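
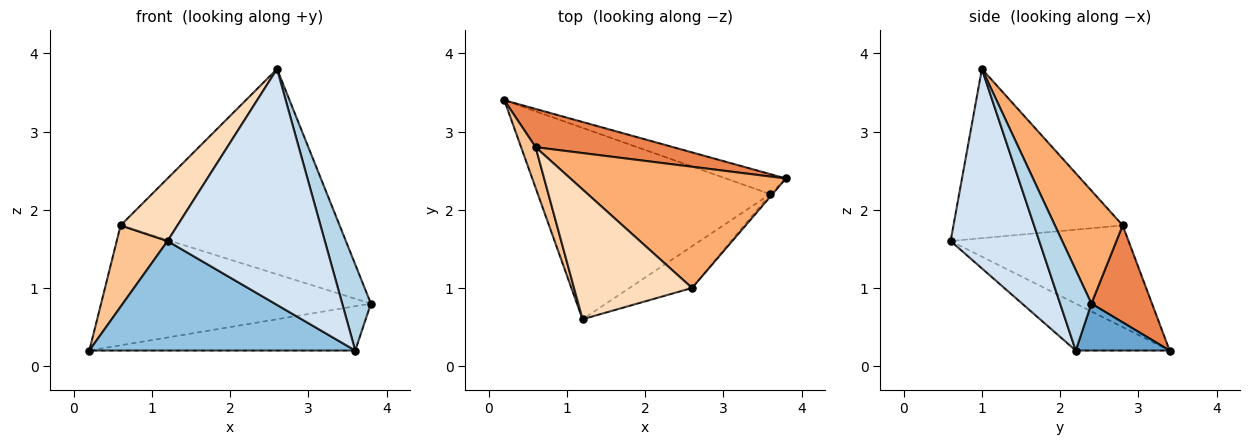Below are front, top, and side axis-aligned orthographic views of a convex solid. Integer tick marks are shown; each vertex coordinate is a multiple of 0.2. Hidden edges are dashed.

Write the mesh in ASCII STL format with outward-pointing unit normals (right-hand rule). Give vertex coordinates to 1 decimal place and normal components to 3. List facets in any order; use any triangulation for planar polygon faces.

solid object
 facet normal 0.306 0.868 -0.391
  outer loop
   vertex 3.6 2.2 0.2
   vertex 0.2 3.4 0.2
   vertex 3.8 2.4 0.8
  endloop
 endfacet
 facet normal -0.173 -0.489 -0.855
  outer loop
   vertex 3.6 2.2 0.2
   vertex 1.2 0.6 1.6
   vertex 0.2 3.4 0.2
  endloop
 endfacet
 facet normal 0.737 -0.676 -0.020
  outer loop
   vertex 3.6 2.2 0.2
   vertex 3.8 2.4 0.8
   vertex 2.6 1.0 3.8
  endloop
 endfacet
 facet normal 0.485 -0.861 -0.152
  outer loop
   vertex 3.6 2.2 0.2
   vertex 2.6 1.0 3.8
   vertex 1.2 0.6 1.6
  endloop
 endfacet
 facet normal 0.209 0.932 0.297
  outer loop
   vertex 0.6 2.8 1.8
   vertex 3.8 2.4 0.8
   vertex 0.2 3.4 0.2
  endloop
 endfacet
 facet normal 0.258 0.832 0.491
  outer loop
   vertex 0.6 2.8 1.8
   vertex 2.6 1.0 3.8
   vertex 3.8 2.4 0.8
  endloop
 endfacet
 facet normal -0.953 -0.272 0.136
  outer loop
   vertex 0.6 2.8 1.8
   vertex 0.2 3.4 0.2
   vertex 1.2 0.6 1.6
  endloop
 endfacet
 facet normal -0.791 -0.266 0.551
  outer loop
   vertex 0.6 2.8 1.8
   vertex 1.2 0.6 1.6
   vertex 2.6 1.0 3.8
  endloop
 endfacet
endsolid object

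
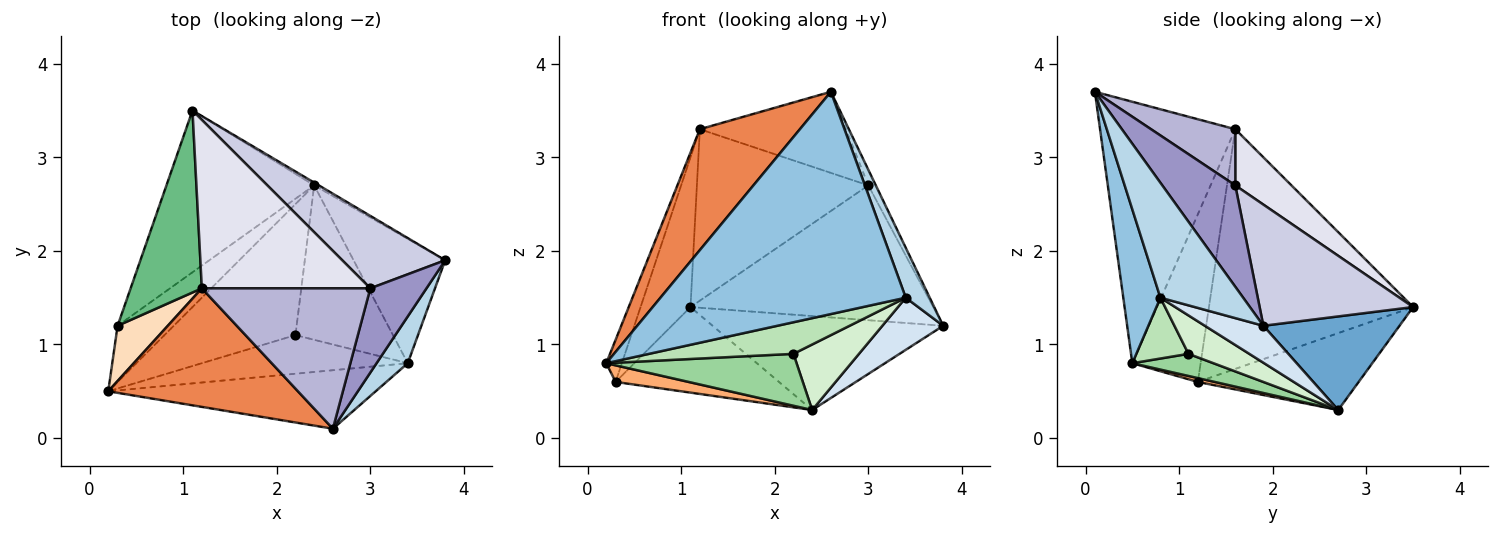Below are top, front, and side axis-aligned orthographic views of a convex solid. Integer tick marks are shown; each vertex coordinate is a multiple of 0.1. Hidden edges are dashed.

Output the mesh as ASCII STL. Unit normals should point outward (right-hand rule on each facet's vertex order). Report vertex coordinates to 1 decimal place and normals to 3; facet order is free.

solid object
 facet normal 0.508 0.861 -0.025
  outer loop
   vertex 2.4 2.7 0.3
   vertex 1.1 3.5 1.4
   vertex 3.8 1.9 1.2
  endloop
 endfacet
 facet normal 0.145 -0.957 -0.252
  outer loop
   vertex 3.4 0.8 1.5
   vertex 2.6 0.1 3.7
   vertex 0.2 0.5 0.8
  endloop
 endfacet
 facet normal 0.929 -0.269 0.252
  outer loop
   vertex 3.4 0.8 1.5
   vertex 3.8 1.9 1.2
   vertex 2.6 0.1 3.7
  endloop
 endfacet
 facet normal 0.349 -0.362 -0.864
  outer loop
   vertex 3.4 0.8 1.5
   vertex 2.4 2.7 0.3
   vertex 3.8 1.9 1.2
  endloop
 endfacet
 facet normal -0.694 -0.514 0.504
  outer loop
   vertex 1.2 1.6 3.3
   vertex 0.2 0.5 0.8
   vertex 2.6 0.1 3.7
  endloop
 endfacet
 facet normal 0.065 -0.283 -0.957
  outer loop
   vertex 0.3 1.2 0.6
   vertex 2.4 2.7 0.3
   vertex 0.2 0.5 0.8
  endloop
 endfacet
 facet normal -0.418 0.425 -0.803
  outer loop
   vertex 0.3 1.2 0.6
   vertex 1.1 3.5 1.4
   vertex 2.4 2.7 0.3
  endloop
 endfacet
 facet normal -0.936 0.214 0.280
  outer loop
   vertex 0.3 1.2 0.6
   vertex 0.2 0.5 0.8
   vertex 1.2 1.6 3.3
  endloop
 endfacet
 facet normal -0.933 0.228 0.277
  outer loop
   vertex 0.3 1.2 0.6
   vertex 1.2 1.6 3.3
   vertex 1.1 3.5 1.4
  endloop
 endfacet
 facet normal 0.155 -0.364 -0.918
  outer loop
   vertex 2.2 1.1 0.9
   vertex 0.2 0.5 0.8
   vertex 2.4 2.7 0.3
  endloop
 endfacet
 facet normal 0.223 -0.617 -0.754
  outer loop
   vertex 2.2 1.1 0.9
   vertex 3.4 0.8 1.5
   vertex 0.2 0.5 0.8
  endloop
 endfacet
 facet normal 0.341 -0.367 -0.865
  outer loop
   vertex 2.2 1.1 0.9
   vertex 2.4 2.7 0.3
   vertex 3.4 0.8 1.5
  endloop
 endfacet
 facet normal 0.871 0.089 0.483
  outer loop
   vertex 3.0 1.6 2.7
   vertex 2.6 0.1 3.7
   vertex 3.8 1.9 1.2
  endloop
 endfacet
 facet normal 0.277 0.481 0.832
  outer loop
   vertex 3.0 1.6 2.7
   vertex 1.2 1.6 3.3
   vertex 2.6 0.1 3.7
  endloop
 endfacet
 facet normal 0.487 0.770 0.413
  outer loop
   vertex 3.0 1.6 2.7
   vertex 3.8 1.9 1.2
   vertex 1.1 3.5 1.4
  endloop
 endfacet
 facet normal 0.228 0.695 0.683
  outer loop
   vertex 3.0 1.6 2.7
   vertex 1.1 3.5 1.4
   vertex 1.2 1.6 3.3
  endloop
 endfacet
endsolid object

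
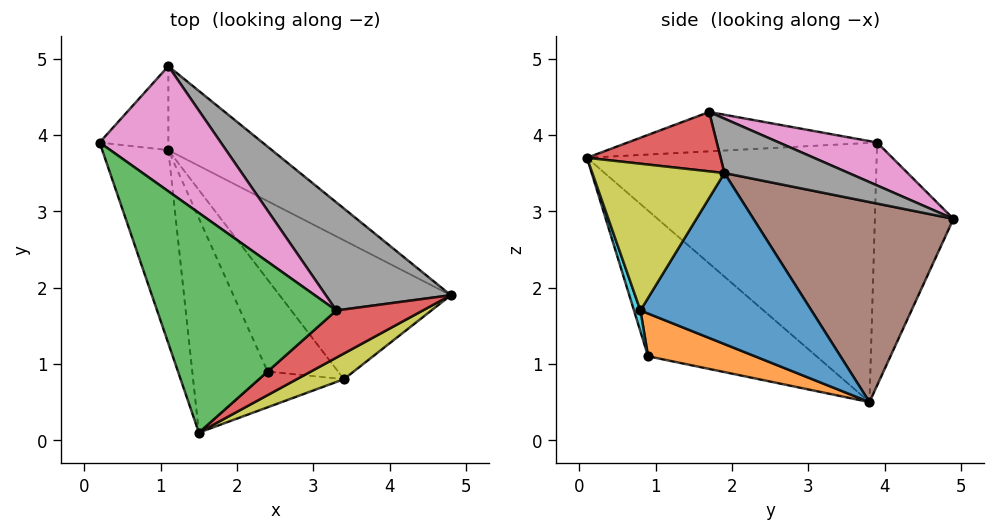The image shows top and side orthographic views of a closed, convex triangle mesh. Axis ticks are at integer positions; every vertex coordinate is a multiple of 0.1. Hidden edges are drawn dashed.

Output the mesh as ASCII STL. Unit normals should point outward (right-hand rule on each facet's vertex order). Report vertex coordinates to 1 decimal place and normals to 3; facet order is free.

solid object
 facet normal -0.923 -0.303 -0.235
  outer loop
   vertex 1.1 3.8 0.5
   vertex 1.5 0.1 3.7
   vertex 0.2 3.9 3.9
  endloop
 endfacet
 facet normal -0.797 -0.442 -0.412
  outer loop
   vertex 2.4 0.9 1.1
   vertex 1.5 0.1 3.7
   vertex 1.1 3.8 0.5
  endloop
 endfacet
 facet normal -0.213 -0.124 0.969
  outer loop
   vertex 3.3 1.7 4.3
   vertex 0.2 3.9 3.9
   vertex 1.5 0.1 3.7
  endloop
 endfacet
 facet normal 0.411 -0.687 0.599
  outer loop
   vertex 3.3 1.7 4.3
   vertex 1.5 0.1 3.7
   vertex 4.8 1.9 3.5
  endloop
 endfacet
 facet normal -0.827 0.511 -0.234
  outer loop
   vertex 1.1 4.9 2.9
   vertex 1.1 3.8 0.5
   vertex 0.2 3.9 3.9
  endloop
 endfacet
 facet normal 0.627 0.708 -0.325
  outer loop
   vertex 1.1 4.9 2.9
   vertex 4.8 1.9 3.5
   vertex 1.1 3.8 0.5
  endloop
 endfacet
 facet normal 0.281 0.540 0.793
  outer loop
   vertex 1.1 4.9 2.9
   vertex 0.2 3.9 3.9
   vertex 3.3 1.7 4.3
  endloop
 endfacet
 facet normal 0.331 0.560 0.760
  outer loop
   vertex 1.1 4.9 2.9
   vertex 3.3 1.7 4.3
   vertex 4.8 1.9 3.5
  endloop
 endfacet
 facet normal 0.480 -0.863 0.154
  outer loop
   vertex 3.4 0.8 1.7
   vertex 4.8 1.9 3.5
   vertex 1.5 0.1 3.7
  endloop
 endfacet
 facet normal 0.067 -0.960 -0.272
  outer loop
   vertex 3.4 0.8 1.7
   vertex 1.5 0.1 3.7
   vertex 2.4 0.9 1.1
  endloop
 endfacet
 facet normal 0.684 0.250 -0.685
  outer loop
   vertex 3.4 0.8 1.7
   vertex 1.1 3.8 0.5
   vertex 4.8 1.9 3.5
  endloop
 endfacet
 facet normal 0.518 0.055 -0.854
  outer loop
   vertex 3.4 0.8 1.7
   vertex 2.4 0.9 1.1
   vertex 1.1 3.8 0.5
  endloop
 endfacet
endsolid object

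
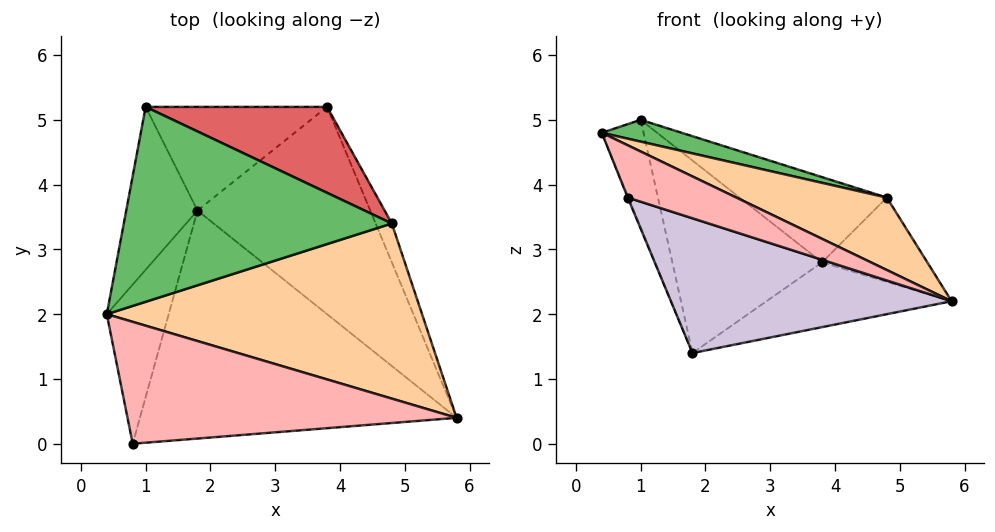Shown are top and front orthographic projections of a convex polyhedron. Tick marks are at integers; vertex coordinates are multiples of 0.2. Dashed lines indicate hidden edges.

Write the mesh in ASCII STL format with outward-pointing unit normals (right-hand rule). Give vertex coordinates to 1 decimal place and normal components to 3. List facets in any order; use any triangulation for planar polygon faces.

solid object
 facet normal -0.936 0.194 -0.294
  outer loop
   vertex 1.8 3.6 1.4
   vertex 0.4 2.0 4.8
   vertex 1.0 5.2 5.0
  endloop
 endfacet
 facet normal 0.395 0.274 -0.877
  outer loop
   vertex 3.8 5.2 2.8
   vertex 5.8 0.4 2.2
   vertex 1.8 3.6 1.4
  endloop
 endfacet
 facet normal -0.349 0.825 -0.444
  outer loop
   vertex 3.8 5.2 2.8
   vertex 1.8 3.6 1.4
   vertex 1.0 5.2 5.0
  endloop
 endfacet
 facet normal 0.315 -0.363 0.877
  outer loop
   vertex 4.8 3.4 3.8
   vertex 0.4 2.0 4.8
   vertex 5.8 0.4 2.2
  endloop
 endfacet
 facet normal 0.253 -0.107 0.962
  outer loop
   vertex 4.8 3.4 3.8
   vertex 1.0 5.2 5.0
   vertex 0.4 2.0 4.8
  endloop
 endfacet
 facet normal 0.899 0.398 -0.183
  outer loop
   vertex 4.8 3.4 3.8
   vertex 5.8 0.4 2.2
   vertex 3.8 5.2 2.8
  endloop
 endfacet
 facet normal 0.487 0.615 0.620
  outer loop
   vertex 4.8 3.4 3.8
   vertex 3.8 5.2 2.8
   vertex 1.0 5.2 5.0
  endloop
 endfacet
 facet normal 0.310 -0.375 0.874
  outer loop
   vertex 0.8 0.0 3.8
   vertex 5.8 0.4 2.2
   vertex 0.4 2.0 4.8
  endloop
 endfacet
 facet normal -0.925 0.004 -0.379
  outer loop
   vertex 0.8 0.0 3.8
   vertex 0.4 2.0 4.8
   vertex 1.8 3.6 1.4
  endloop
 endfacet
 facet normal -0.229 -0.495 -0.838
  outer loop
   vertex 0.8 0.0 3.8
   vertex 1.8 3.6 1.4
   vertex 5.8 0.4 2.2
  endloop
 endfacet
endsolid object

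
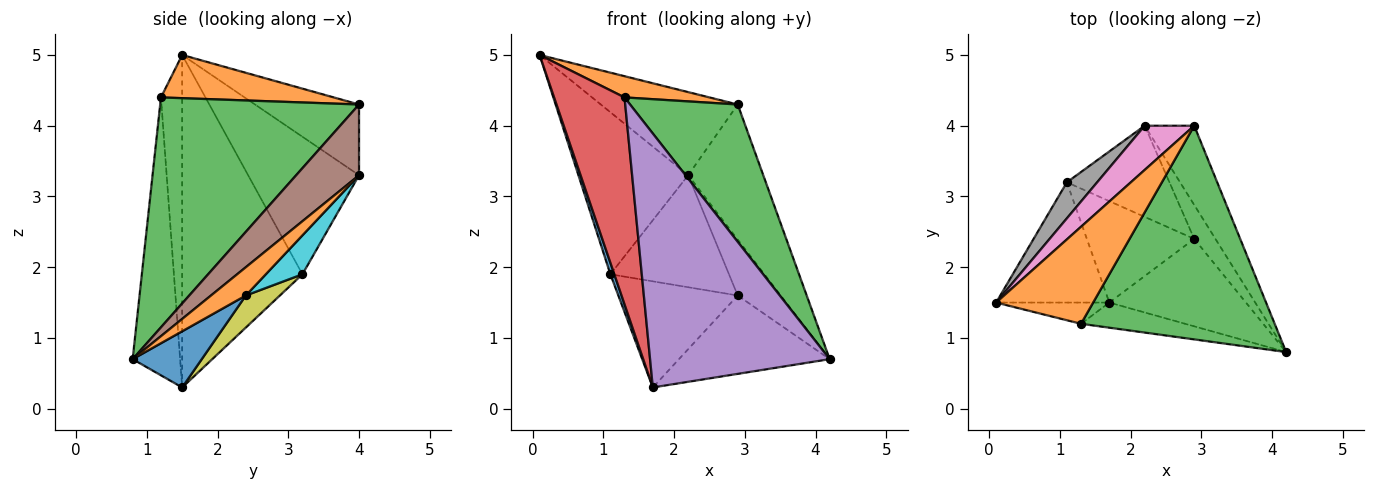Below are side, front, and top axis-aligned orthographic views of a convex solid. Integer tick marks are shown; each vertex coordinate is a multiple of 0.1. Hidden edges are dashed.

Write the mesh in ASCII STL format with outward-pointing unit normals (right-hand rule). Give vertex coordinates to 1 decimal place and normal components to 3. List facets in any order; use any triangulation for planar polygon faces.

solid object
 facet normal -0.946 -0.031 -0.322
  outer loop
   vertex 1.1 3.2 1.9
   vertex 1.7 1.5 0.3
   vertex 0.1 1.5 5.0
  endloop
 endfacet
 facet normal 0.399 -0.196 0.896
  outer loop
   vertex 1.3 1.2 4.4
   vertex 2.9 4.0 4.3
   vertex 0.1 1.5 5.0
  endloop
 endfacet
 facet normal 0.707 -0.383 0.595
  outer loop
   vertex 1.3 1.2 4.4
   vertex 4.2 0.8 0.7
   vertex 2.9 4.0 4.3
  endloop
 endfacet
 facet normal -0.287 -0.953 -0.098
  outer loop
   vertex 1.3 1.2 4.4
   vertex 0.1 1.5 5.0
   vertex 1.7 1.5 0.3
  endloop
 endfacet
 facet normal -0.254 -0.962 -0.095
  outer loop
   vertex 1.3 1.2 4.4
   vertex 1.7 1.5 0.3
   vertex 4.2 0.8 0.7
  endloop
 endfacet
 facet normal 0.586 0.699 -0.410
  outer loop
   vertex 2.2 4.0 3.3
   vertex 2.9 4.0 4.3
   vertex 4.2 0.8 0.7
  endloop
 endfacet
 facet normal -0.557 0.733 0.390
  outer loop
   vertex 2.2 4.0 3.3
   vertex 0.1 1.5 5.0
   vertex 2.9 4.0 4.3
  endloop
 endfacet
 facet normal -0.702 0.695 0.155
  outer loop
   vertex 2.2 4.0 3.3
   vertex 1.1 3.2 1.9
   vertex 0.1 1.5 5.0
  endloop
 endfacet
 facet normal 0.202 0.708 -0.677
  outer loop
   vertex 2.9 2.4 1.6
   vertex 1.7 1.5 0.3
   vertex 1.1 3.2 1.9
  endloop
 endfacet
 facet normal 0.233 0.754 -0.614
  outer loop
   vertex 2.9 2.4 1.6
   vertex 1.1 3.2 1.9
   vertex 2.2 4.0 3.3
  endloop
 endfacet
 facet normal 0.293 0.638 -0.712
  outer loop
   vertex 2.9 2.4 1.6
   vertex 4.2 0.8 0.7
   vertex 1.7 1.5 0.3
  endloop
 endfacet
 facet normal 0.569 0.703 -0.427
  outer loop
   vertex 2.9 2.4 1.6
   vertex 2.2 4.0 3.3
   vertex 4.2 0.8 0.7
  endloop
 endfacet
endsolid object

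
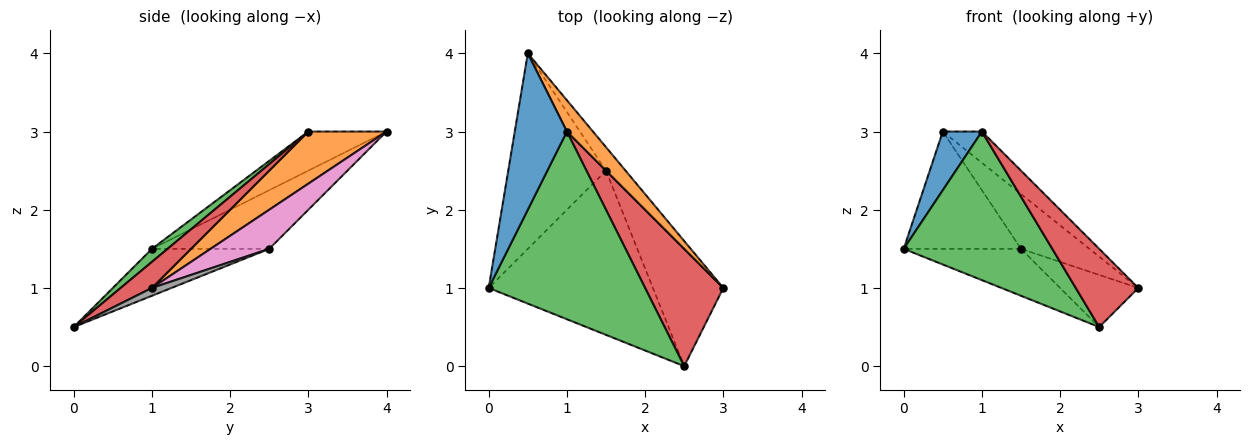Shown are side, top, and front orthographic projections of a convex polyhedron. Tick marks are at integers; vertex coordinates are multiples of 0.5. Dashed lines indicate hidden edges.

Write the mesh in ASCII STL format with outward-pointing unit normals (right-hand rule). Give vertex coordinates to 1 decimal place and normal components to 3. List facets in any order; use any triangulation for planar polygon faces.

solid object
 facet normal -0.575 -0.287 0.766
  outer loop
   vertex 1.0 3.0 3.0
   vertex 0.5 4.0 3.0
   vertex 0.0 1.0 1.5
  endloop
 endfacet
 facet normal 0.816 0.408 0.408
  outer loop
   vertex 1.0 3.0 3.0
   vertex 3.0 1.0 1.0
   vertex 0.5 4.0 3.0
  endloop
 endfacet
 facet normal 0.065 -0.619 0.782
  outer loop
   vertex 1.0 3.0 3.0
   vertex 0.0 1.0 1.5
   vertex 2.5 0.0 0.5
  endloop
 endfacet
 facet normal 0.267 -0.535 0.802
  outer loop
   vertex 1.0 3.0 3.0
   vertex 2.5 0.0 0.5
   vertex 3.0 1.0 1.0
  endloop
 endfacet
 facet normal -0.457 0.457 -0.762
  outer loop
   vertex 1.5 2.5 1.5
   vertex 0.0 1.0 1.5
   vertex 0.5 4.0 3.0
  endloop
 endfacet
 facet normal -0.265 0.265 -0.927
  outer loop
   vertex 1.5 2.5 1.5
   vertex 2.5 0.0 0.5
   vertex 0.0 1.0 1.5
  endloop
 endfacet
 facet normal 0.619 0.722 -0.309
  outer loop
   vertex 1.5 2.5 1.5
   vertex 0.5 4.0 3.0
   vertex 3.0 1.0 1.0
  endloop
 endfacet
 facet normal 0.101 0.404 -0.909
  outer loop
   vertex 1.5 2.5 1.5
   vertex 3.0 1.0 1.0
   vertex 2.5 0.0 0.5
  endloop
 endfacet
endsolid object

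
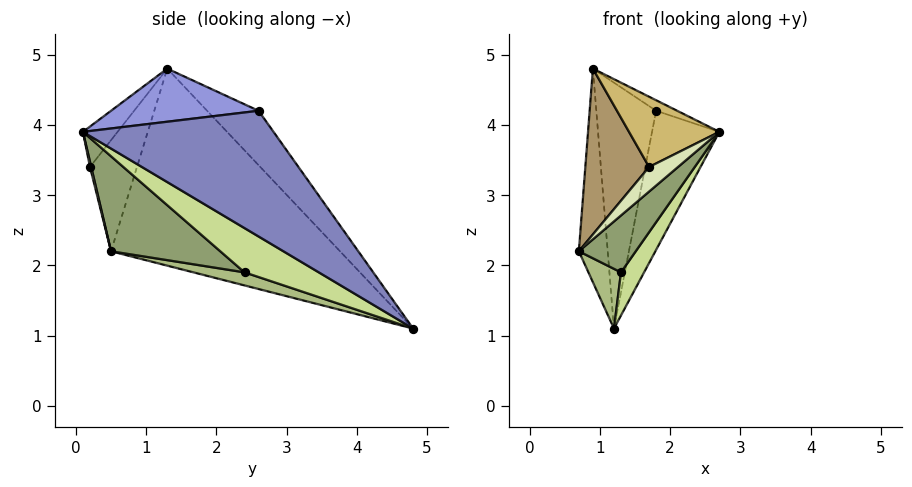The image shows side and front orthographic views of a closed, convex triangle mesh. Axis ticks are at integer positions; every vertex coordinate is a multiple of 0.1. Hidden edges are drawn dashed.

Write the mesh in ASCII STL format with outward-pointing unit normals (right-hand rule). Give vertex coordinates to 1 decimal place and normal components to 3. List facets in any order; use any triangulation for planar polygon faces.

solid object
 facet normal -0.991 0.125 0.038
  outer loop
   vertex 0.9 1.3 4.8
   vertex 1.2 4.8 1.1
   vertex 0.7 0.5 2.2
  endloop
 endfacet
 facet normal 0.942 0.333 0.054
  outer loop
   vertex 1.8 2.6 4.2
   vertex 2.7 0.1 3.9
   vertex 1.2 4.8 1.1
  endloop
 endfacet
 facet normal 0.483 0.069 0.873
  outer loop
   vertex 1.8 2.6 4.2
   vertex 0.9 1.3 4.8
   vertex 2.7 0.1 3.9
  endloop
 endfacet
 facet normal -0.543 0.631 0.553
  outer loop
   vertex 1.8 2.6 4.2
   vertex 1.2 4.8 1.1
   vertex 0.9 1.3 4.8
  endloop
 endfacet
 facet normal 0.581 -0.303 -0.755
  outer loop
   vertex 1.3 2.4 1.9
   vertex 2.7 0.1 3.9
   vertex 0.7 0.5 2.2
  endloop
 endfacet
 facet normal 0.424 -0.270 -0.864
  outer loop
   vertex 1.3 2.4 1.9
   vertex 0.7 0.5 2.2
   vertex 1.2 4.8 1.1
  endloop
 endfacet
 facet normal 0.672 -0.209 -0.711
  outer loop
   vertex 1.3 2.4 1.9
   vertex 1.2 4.8 1.1
   vertex 2.7 0.1 3.9
  endloop
 endfacet
 facet normal 0.041 -0.961 -0.274
  outer loop
   vertex 1.7 0.2 3.4
   vertex 0.7 0.5 2.2
   vertex 2.7 0.1 3.9
  endloop
 endfacet
 facet normal -0.569 -0.772 0.281
  outer loop
   vertex 1.7 0.2 3.4
   vertex 0.9 1.3 4.8
   vertex 0.7 0.5 2.2
  endloop
 endfacet
 facet normal -0.316 -0.825 0.468
  outer loop
   vertex 1.7 0.2 3.4
   vertex 2.7 0.1 3.9
   vertex 0.9 1.3 4.8
  endloop
 endfacet
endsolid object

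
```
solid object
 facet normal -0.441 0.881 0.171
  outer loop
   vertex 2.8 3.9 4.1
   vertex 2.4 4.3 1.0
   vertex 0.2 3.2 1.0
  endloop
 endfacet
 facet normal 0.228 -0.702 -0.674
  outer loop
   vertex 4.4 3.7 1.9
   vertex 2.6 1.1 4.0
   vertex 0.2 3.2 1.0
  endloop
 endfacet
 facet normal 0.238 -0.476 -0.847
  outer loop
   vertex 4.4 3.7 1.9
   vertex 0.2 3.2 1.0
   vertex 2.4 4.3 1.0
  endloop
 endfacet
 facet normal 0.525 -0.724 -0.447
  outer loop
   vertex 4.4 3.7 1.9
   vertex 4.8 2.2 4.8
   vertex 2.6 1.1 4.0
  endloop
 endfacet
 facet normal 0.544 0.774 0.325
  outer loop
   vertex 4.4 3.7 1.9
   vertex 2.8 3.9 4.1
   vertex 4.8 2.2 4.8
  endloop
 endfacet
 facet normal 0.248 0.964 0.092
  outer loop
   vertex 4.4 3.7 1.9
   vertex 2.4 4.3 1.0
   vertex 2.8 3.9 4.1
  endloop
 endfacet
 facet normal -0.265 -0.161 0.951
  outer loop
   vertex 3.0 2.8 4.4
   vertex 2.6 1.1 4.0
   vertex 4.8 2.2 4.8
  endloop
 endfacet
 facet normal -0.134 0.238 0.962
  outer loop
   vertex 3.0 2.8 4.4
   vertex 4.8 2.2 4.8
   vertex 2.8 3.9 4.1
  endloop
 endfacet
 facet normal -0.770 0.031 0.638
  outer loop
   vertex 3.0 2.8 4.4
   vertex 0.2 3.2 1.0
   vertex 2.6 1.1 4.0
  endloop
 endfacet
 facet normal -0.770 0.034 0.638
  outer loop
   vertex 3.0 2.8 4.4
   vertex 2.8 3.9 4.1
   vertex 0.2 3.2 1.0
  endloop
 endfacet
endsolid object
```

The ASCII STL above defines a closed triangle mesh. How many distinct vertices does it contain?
7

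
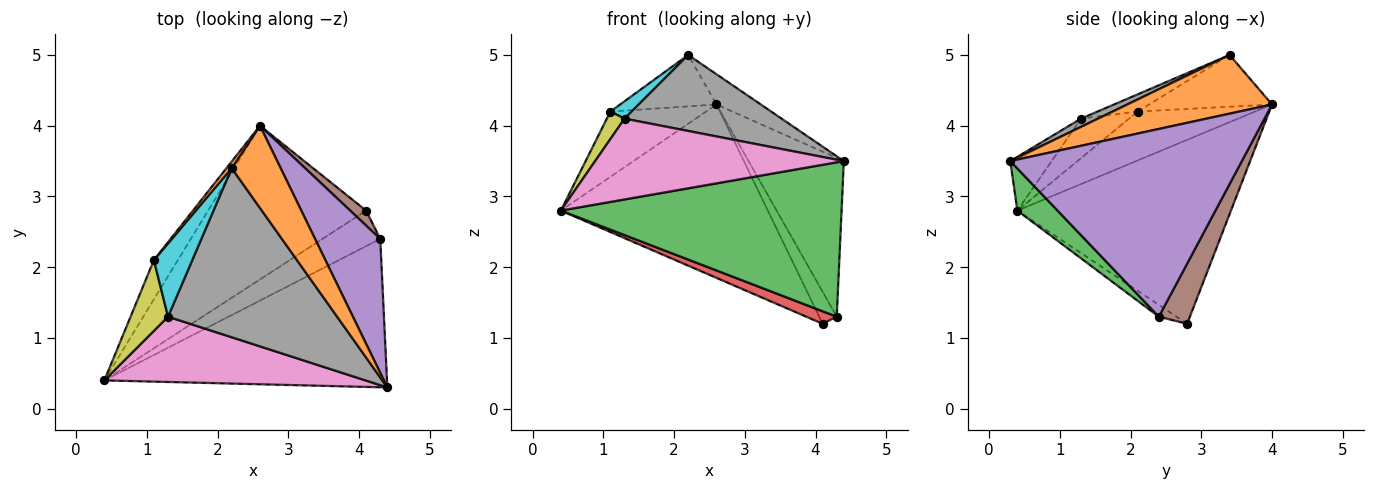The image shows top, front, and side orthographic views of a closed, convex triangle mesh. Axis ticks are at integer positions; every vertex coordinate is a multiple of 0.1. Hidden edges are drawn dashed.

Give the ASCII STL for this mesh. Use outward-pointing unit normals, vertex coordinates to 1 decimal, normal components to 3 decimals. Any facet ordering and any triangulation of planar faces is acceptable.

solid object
 facet normal -0.611 0.592 -0.525
  outer loop
   vertex 4.1 2.8 1.2
   vertex 0.4 0.4 2.8
   vertex 2.6 4.0 4.3
  endloop
 endfacet
 facet normal 0.748 0.229 0.623
  outer loop
   vertex 2.2 3.4 5.0
   vertex 4.4 0.3 3.5
   vertex 2.6 4.0 4.3
  endloop
 endfacet
 facet normal 0.103 -0.717 -0.689
  outer loop
   vertex 4.3 2.4 1.3
   vertex 4.4 0.3 3.5
   vertex 0.4 0.4 2.8
  endloop
 endfacet
 facet normal -0.189 -0.326 -0.926
  outer loop
   vertex 4.3 2.4 1.3
   vertex 0.4 0.4 2.8
   vertex 4.1 2.8 1.2
  endloop
 endfacet
 facet normal 0.881 0.362 0.306
  outer loop
   vertex 4.3 2.4 1.3
   vertex 2.6 4.0 4.3
   vertex 4.4 0.3 3.5
  endloop
 endfacet
 facet normal 0.848 0.480 0.224
  outer loop
   vertex 4.3 2.4 1.3
   vertex 4.1 2.8 1.2
   vertex 2.6 4.0 4.3
  endloop
 endfacet
 facet normal -0.128 -0.772 0.623
  outer loop
   vertex 1.3 1.3 4.1
   vertex 0.4 0.4 2.8
   vertex 4.4 0.3 3.5
  endloop
 endfacet
 facet normal 0.044 -0.410 0.911
  outer loop
   vertex 1.3 1.3 4.1
   vertex 4.4 0.3 3.5
   vertex 2.2 3.4 5.0
  endloop
 endfacet
 facet normal -0.701 -0.258 0.664
  outer loop
   vertex 1.1 2.1 4.2
   vertex 0.4 0.4 2.8
   vertex 1.3 1.3 4.1
  endloop
 endfacet
 facet normal -0.399 -0.211 0.892
  outer loop
   vertex 1.1 2.1 4.2
   vertex 1.3 1.3 4.1
   vertex 2.2 3.4 5.0
  endloop
 endfacet
 facet normal -0.725 0.591 -0.355
  outer loop
   vertex 1.1 2.1 4.2
   vertex 2.6 4.0 4.3
   vertex 0.4 0.4 2.8
  endloop
 endfacet
 facet normal -0.784 0.615 0.079
  outer loop
   vertex 1.1 2.1 4.2
   vertex 2.2 3.4 5.0
   vertex 2.6 4.0 4.3
  endloop
 endfacet
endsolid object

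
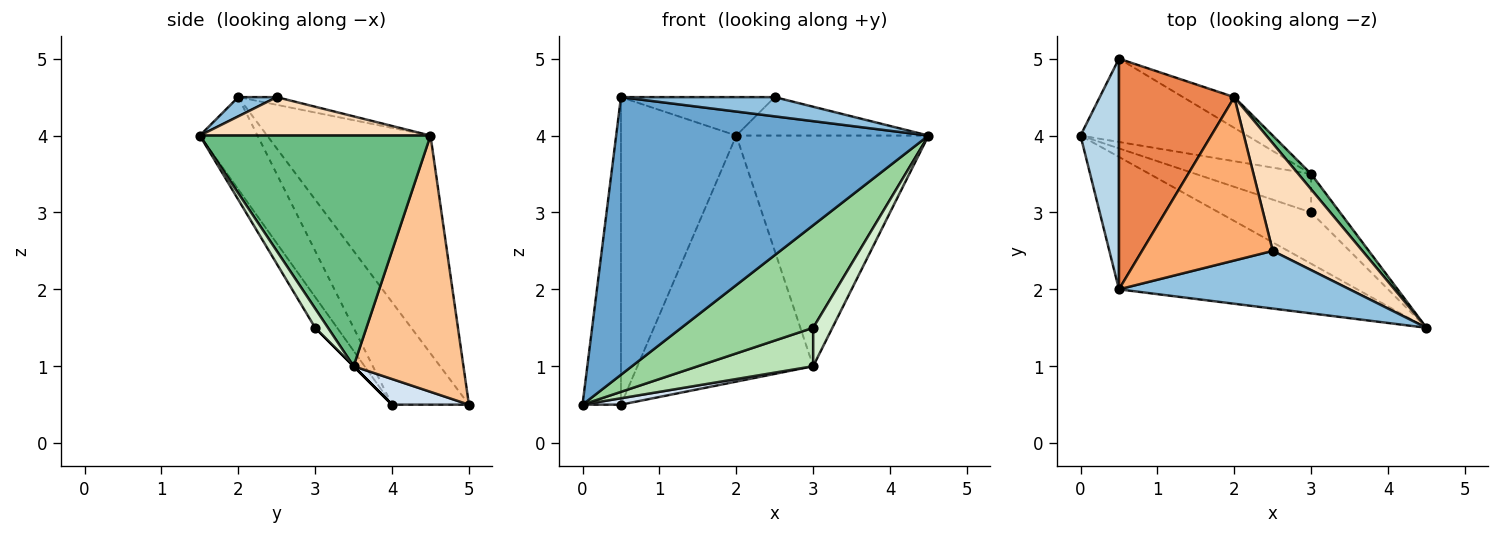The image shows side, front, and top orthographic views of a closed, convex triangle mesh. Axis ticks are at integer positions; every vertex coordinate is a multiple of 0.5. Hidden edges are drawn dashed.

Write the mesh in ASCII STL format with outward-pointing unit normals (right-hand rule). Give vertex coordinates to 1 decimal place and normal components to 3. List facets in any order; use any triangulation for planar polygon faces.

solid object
 facet normal -0.164 -0.890 -0.425
  outer loop
   vertex 0.5 2.0 4.5
   vertex 0.0 4.0 0.5
   vertex 4.5 1.5 4.0
  endloop
 endfacet
 facet normal 0.079 -0.315 0.946
  outer loop
   vertex 0.5 2.0 4.5
   vertex 4.5 1.5 4.0
   vertex 2.5 2.5 4.5
  endloop
 endfacet
 facet normal -0.848 0.424 0.318
  outer loop
   vertex 0.5 2.0 4.5
   vertex 0.5 5.0 0.5
   vertex 0.0 4.0 0.5
  endloop
 endfacet
 facet normal 0.152 -0.076 -0.986
  outer loop
   vertex 3.0 3.5 1.0
   vertex 0.0 4.0 0.5
   vertex 0.5 5.0 0.5
  endloop
 endfacet
 facet normal -0.750 0.529 0.397
  outer loop
   vertex 2.0 4.5 4.0
   vertex 0.5 5.0 0.5
   vertex 0.5 2.0 4.5
  endloop
 endfacet
 facet normal -0.057 0.229 0.972
  outer loop
   vertex 2.0 4.5 4.0
   vertex 0.5 2.0 4.5
   vertex 2.5 2.5 4.5
  endloop
 endfacet
 facet normal 0.527 0.843 -0.105
  outer loop
   vertex 2.0 4.5 4.0
   vertex 3.0 3.5 1.0
   vertex 0.5 5.0 0.5
  endloop
 endfacet
 facet normal 0.374 0.312 0.873
  outer loop
   vertex 2.0 4.5 4.0
   vertex 2.5 2.5 4.5
   vertex 4.5 1.5 4.0
  endloop
 endfacet
 facet normal 0.768 0.640 0.043
  outer loop
   vertex 2.0 4.5 4.0
   vertex 4.5 1.5 4.0
   vertex 3.0 3.5 1.0
  endloop
 endfacet
 facet normal -0.147 -0.885 -0.442
  outer loop
   vertex 3.0 3.0 1.5
   vertex 4.5 1.5 4.0
   vertex 0.0 4.0 0.5
  endloop
 endfacet
 facet normal 0.000 -0.707 -0.707
  outer loop
   vertex 3.0 3.0 1.5
   vertex 0.0 4.0 0.5
   vertex 3.0 3.5 1.0
  endloop
 endfacet
 facet normal 0.426 -0.640 -0.640
  outer loop
   vertex 3.0 3.0 1.5
   vertex 3.0 3.5 1.0
   vertex 4.5 1.5 4.0
  endloop
 endfacet
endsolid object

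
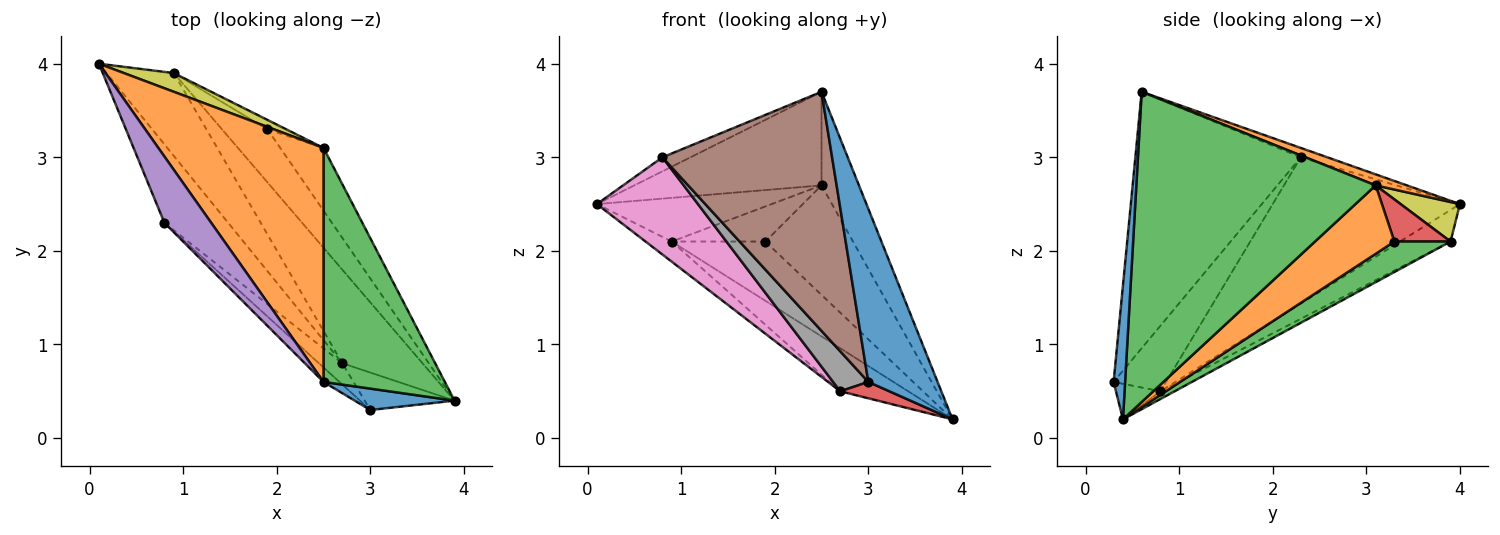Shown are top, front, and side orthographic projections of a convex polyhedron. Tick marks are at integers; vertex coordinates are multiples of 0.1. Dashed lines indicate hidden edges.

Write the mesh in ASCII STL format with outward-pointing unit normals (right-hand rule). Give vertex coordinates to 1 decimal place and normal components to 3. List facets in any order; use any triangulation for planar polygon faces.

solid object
 facet normal 0.163 -0.979 0.121
  outer loop
   vertex 3.0 0.3 0.6
   vertex 3.9 0.4 0.2
   vertex 2.5 0.6 3.7
  endloop
 endfacet
 facet normal 0.062 0.371 0.927
  outer loop
   vertex 2.5 3.1 2.7
   vertex 0.1 4.0 2.5
   vertex 2.5 0.6 3.7
  endloop
 endfacet
 facet normal 0.922 0.144 0.360
  outer loop
   vertex 2.5 3.1 2.7
   vertex 2.5 0.6 3.7
   vertex 3.9 0.4 0.2
  endloop
 endfacet
 facet normal -0.341 -0.377 -0.861
  outer loop
   vertex 2.7 0.8 0.5
   vertex 3.9 0.4 0.2
   vertex 3.0 0.3 0.6
  endloop
 endfacet
 facet normal -0.192 0.203 0.960
  outer loop
   vertex 0.8 2.3 3.0
   vertex 2.5 0.6 3.7
   vertex 0.1 4.0 2.5
  endloop
 endfacet
 facet normal -0.697 -0.715 -0.043
  outer loop
   vertex 0.8 2.3 3.0
   vertex 3.0 0.3 0.6
   vertex 2.5 0.6 3.7
  endloop
 endfacet
 facet normal -0.822 -0.444 -0.358
  outer loop
   vertex 0.8 2.3 3.0
   vertex 0.1 4.0 2.5
   vertex 2.7 0.8 0.5
  endloop
 endfacet
 facet normal -0.796 -0.534 -0.284
  outer loop
   vertex 0.8 2.3 3.0
   vertex 2.7 0.8 0.5
   vertex 3.0 0.3 0.6
  endloop
 endfacet
 facet normal 0.298 0.877 0.376
  outer loop
   vertex 0.9 3.9 2.1
   vertex 0.1 4.0 2.5
   vertex 2.5 3.1 2.7
  endloop
 endfacet
 facet normal -0.415 0.215 -0.884
  outer loop
   vertex 0.9 3.9 2.1
   vertex 2.7 0.8 0.5
   vertex 0.1 4.0 2.5
  endloop
 endfacet
 facet normal -0.087 0.416 -0.905
  outer loop
   vertex 0.9 3.9 2.1
   vertex 3.9 0.4 0.2
   vertex 2.7 0.8 0.5
  endloop
 endfacet
 facet normal 0.618 0.682 -0.391
  outer loop
   vertex 1.9 3.3 2.1
   vertex 2.5 3.1 2.7
   vertex 3.9 0.4 0.2
  endloop
 endfacet
 facet normal 0.408 0.680 -0.609
  outer loop
   vertex 1.9 3.3 2.1
   vertex 3.9 0.4 0.2
   vertex 0.9 3.9 2.1
  endloop
 endfacet
 facet normal 0.502 0.836 -0.223
  outer loop
   vertex 1.9 3.3 2.1
   vertex 0.9 3.9 2.1
   vertex 2.5 3.1 2.7
  endloop
 endfacet
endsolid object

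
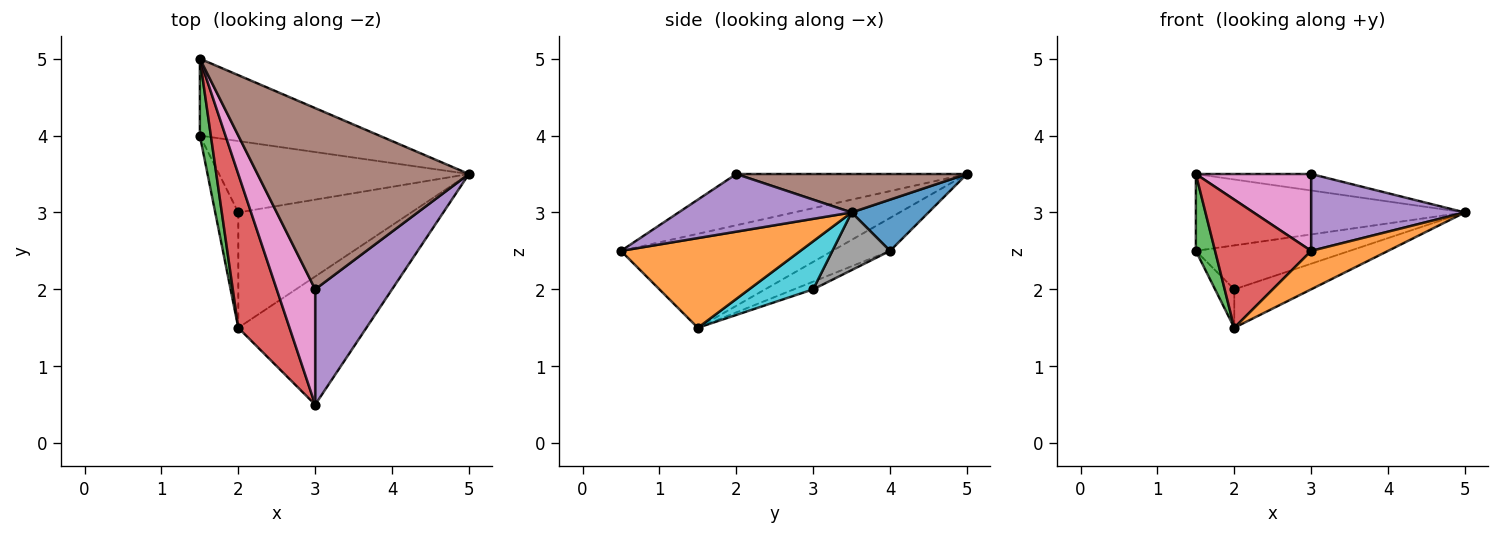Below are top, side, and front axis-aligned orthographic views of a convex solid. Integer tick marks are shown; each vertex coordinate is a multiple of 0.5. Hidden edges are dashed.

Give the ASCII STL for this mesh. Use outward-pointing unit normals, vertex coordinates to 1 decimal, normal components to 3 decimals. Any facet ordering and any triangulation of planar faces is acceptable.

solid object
 facet normal 0.198 0.693 -0.693
  outer loop
   vertex 1.5 5.0 3.5
   vertex 5.0 3.5 3.0
   vertex 1.5 4.0 2.5
  endloop
 endfacet
 facet normal 0.557 -0.239 -0.796
  outer loop
   vertex 2.0 1.5 1.5
   vertex 5.0 3.5 3.0
   vertex 3.0 0.5 2.5
  endloop
 endfacet
 facet normal -0.905 -0.302 0.302
  outer loop
   vertex 2.0 1.5 1.5
   vertex 1.5 5.0 3.5
   vertex 1.5 4.0 2.5
  endloop
 endfacet
 facet normal -0.815 -0.371 0.445
  outer loop
   vertex 2.0 1.5 1.5
   vertex 3.0 0.5 2.5
   vertex 1.5 5.0 3.5
  endloop
 endfacet
 facet normal 0.529 -0.471 0.706
  outer loop
   vertex 3.0 2.0 3.5
   vertex 3.0 0.5 2.5
   vertex 5.0 3.5 3.0
  endloop
 endfacet
 facet normal 0.178 0.089 0.980
  outer loop
   vertex 3.0 2.0 3.5
   vertex 5.0 3.5 3.0
   vertex 1.5 5.0 3.5
  endloop
 endfacet
 facet normal -0.743 -0.371 0.557
  outer loop
   vertex 3.0 2.0 3.5
   vertex 1.5 5.0 3.5
   vertex 3.0 0.5 2.5
  endloop
 endfacet
 facet normal 0.193 0.514 -0.836
  outer loop
   vertex 2.0 3.0 2.0
   vertex 1.5 4.0 2.5
   vertex 5.0 3.5 3.0
  endloop
 endfacet
 facet normal -0.302 0.302 -0.905
  outer loop
   vertex 2.0 3.0 2.0
   vertex 2.0 1.5 1.5
   vertex 1.5 4.0 2.5
  endloop
 endfacet
 facet normal 0.255 0.306 -0.917
  outer loop
   vertex 2.0 3.0 2.0
   vertex 5.0 3.5 3.0
   vertex 2.0 1.5 1.5
  endloop
 endfacet
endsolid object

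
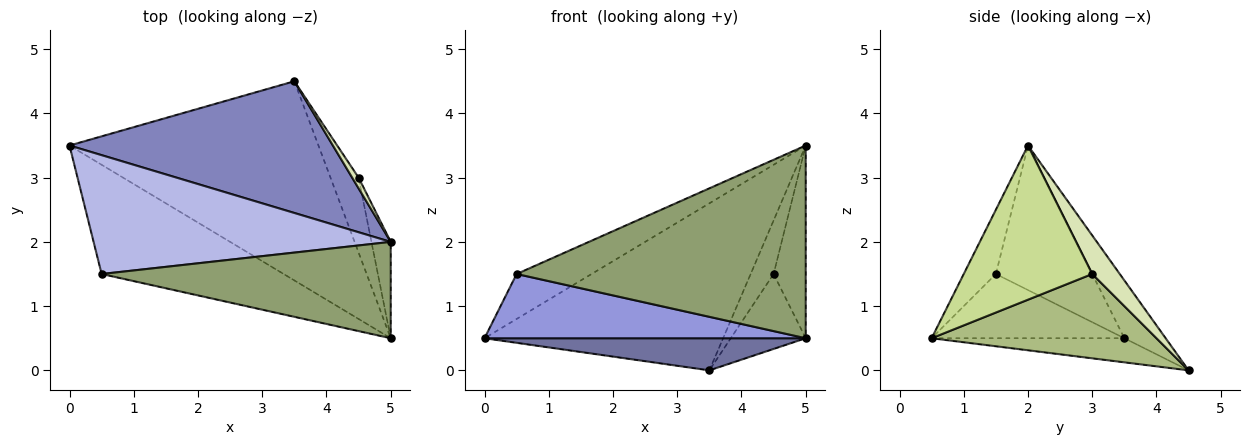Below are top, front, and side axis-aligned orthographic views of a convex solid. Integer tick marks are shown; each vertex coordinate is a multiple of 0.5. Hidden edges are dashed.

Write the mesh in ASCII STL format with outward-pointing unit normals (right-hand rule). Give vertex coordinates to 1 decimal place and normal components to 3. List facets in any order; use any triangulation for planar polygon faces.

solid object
 facet normal -0.095 -0.159 -0.983
  outer loop
   vertex 3.5 4.5 0.0
   vertex 5.0 0.5 0.5
   vertex 0.0 3.5 0.5
  endloop
 endfacet
 facet normal -0.135 0.778 0.614
  outer loop
   vertex 5.0 2.0 3.5
   vertex 3.5 4.5 0.0
   vertex 0.0 3.5 0.5
  endloop
 endfacet
 facet normal -0.291 -0.485 -0.825
  outer loop
   vertex 0.5 1.5 1.5
   vertex 0.0 3.5 0.5
   vertex 5.0 0.5 0.5
  endloop
 endfacet
 facet normal -0.414 0.322 0.851
  outer loop
   vertex 0.5 1.5 1.5
   vertex 5.0 2.0 3.5
   vertex 0.0 3.5 0.5
  endloop
 endfacet
 facet normal -0.099 -0.890 0.445
  outer loop
   vertex 0.5 1.5 1.5
   vertex 5.0 0.5 0.5
   vertex 5.0 2.0 3.5
  endloop
 endfacet
 facet normal 0.905 0.302 -0.302
  outer loop
   vertex 4.5 3.0 1.5
   vertex 5.0 0.5 0.5
   vertex 3.5 4.5 0.0
  endloop
 endfacet
 facet normal 0.963 0.241 -0.120
  outer loop
   vertex 4.5 3.0 1.5
   vertex 5.0 2.0 3.5
   vertex 5.0 0.5 0.5
  endloop
 endfacet
 facet normal 0.762 0.635 0.127
  outer loop
   vertex 4.5 3.0 1.5
   vertex 3.5 4.5 0.0
   vertex 5.0 2.0 3.5
  endloop
 endfacet
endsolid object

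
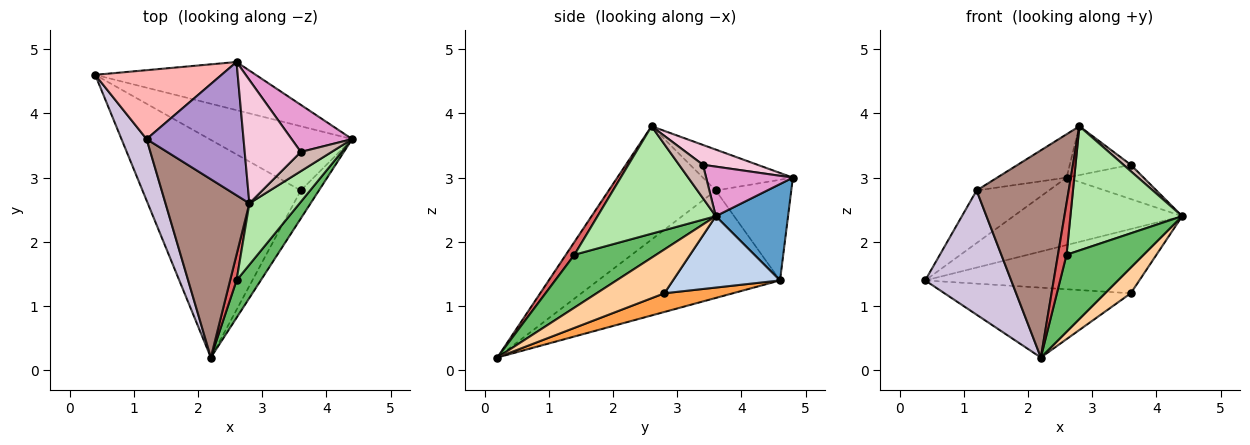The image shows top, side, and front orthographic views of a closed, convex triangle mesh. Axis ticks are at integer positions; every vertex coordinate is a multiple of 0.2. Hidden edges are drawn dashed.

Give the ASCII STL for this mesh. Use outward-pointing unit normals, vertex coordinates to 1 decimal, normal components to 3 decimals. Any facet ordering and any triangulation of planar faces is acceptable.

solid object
 facet normal 0.329 0.768 -0.549
  outer loop
   vertex 2.6 4.8 3.0
   vertex 4.4 3.6 2.4
   vertex 0.4 4.6 1.4
  endloop
 endfacet
 facet normal 0.333 0.667 -0.667
  outer loop
   vertex 3.6 2.8 1.2
   vertex 0.4 4.6 1.4
   vertex 4.4 3.6 2.4
  endloop
 endfacet
 facet normal 0.112 0.304 -0.946
  outer loop
   vertex 3.6 2.8 1.2
   vertex 2.2 0.2 0.2
   vertex 0.4 4.6 1.4
  endloop
 endfacet
 facet normal 0.872 -0.331 -0.361
  outer loop
   vertex 3.6 2.8 1.2
   vertex 4.4 3.6 2.4
   vertex 2.2 0.2 0.2
  endloop
 endfacet
 facet normal 0.690 -0.651 0.316
  outer loop
   vertex 2.6 1.4 1.8
   vertex 2.2 0.2 0.2
   vertex 4.4 3.6 2.4
  endloop
 endfacet
 facet normal 0.688 -0.651 0.322
  outer loop
   vertex 2.6 1.4 1.8
   vertex 4.4 3.6 2.4
   vertex 2.8 2.6 3.8
  endloop
 endfacet
 facet normal 0.667 -0.667 0.333
  outer loop
   vertex 2.6 1.4 1.8
   vertex 2.8 2.6 3.8
   vertex 2.2 0.2 0.2
  endloop
 endfacet
 facet normal -0.535 0.512 0.672
  outer loop
   vertex 1.2 3.6 2.8
   vertex 2.6 4.8 3.0
   vertex 0.4 4.6 1.4
  endloop
 endfacet
 facet normal -0.372 0.287 0.883
  outer loop
   vertex 1.2 3.6 2.8
   vertex 2.8 2.6 3.8
   vertex 2.6 4.8 3.0
  endloop
 endfacet
 facet normal -0.885 -0.418 0.207
  outer loop
   vertex 1.2 3.6 2.8
   vertex 0.4 4.6 1.4
   vertex 2.2 0.2 0.2
  endloop
 endfacet
 facet normal -0.661 -0.569 0.489
  outer loop
   vertex 1.2 3.6 2.8
   vertex 2.2 0.2 0.2
   vertex 2.8 2.6 3.8
  endloop
 endfacet
 facet normal 0.717 -0.221 0.662
  outer loop
   vertex 3.6 3.4 3.2
   vertex 2.8 2.6 3.8
   vertex 4.4 3.6 2.4
  endloop
 endfacet
 facet normal 0.552 0.491 0.674
  outer loop
   vertex 3.6 3.4 3.2
   vertex 4.4 3.6 2.4
   vertex 2.6 4.8 3.0
  endloop
 endfacet
 facet normal 0.313 0.350 0.883
  outer loop
   vertex 3.6 3.4 3.2
   vertex 2.6 4.8 3.0
   vertex 2.8 2.6 3.8
  endloop
 endfacet
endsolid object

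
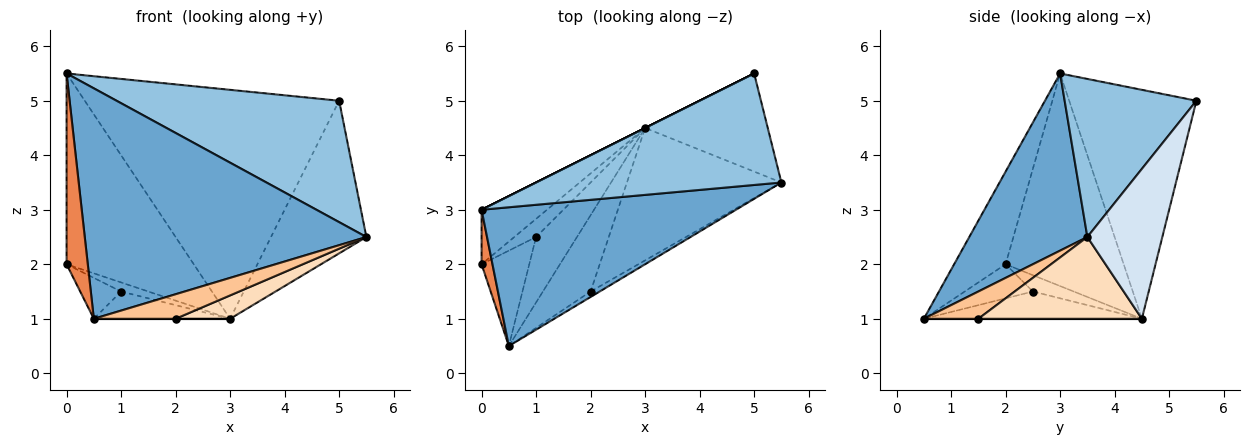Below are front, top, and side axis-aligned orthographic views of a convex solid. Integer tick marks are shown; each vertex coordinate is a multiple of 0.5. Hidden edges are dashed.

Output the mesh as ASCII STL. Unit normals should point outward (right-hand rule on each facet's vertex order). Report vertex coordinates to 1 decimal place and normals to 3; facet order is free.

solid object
 facet normal 0.338 -0.806 0.485
  outer loop
   vertex 0.5 0.5 1.0
   vertex 5.5 3.5 2.5
   vertex 0.0 3.0 5.5
  endloop
 endfacet
 facet normal 0.400 -0.675 0.620
  outer loop
   vertex 5.0 5.5 5.0
   vertex 0.0 3.0 5.5
   vertex 5.5 3.5 2.5
  endloop
 endfacet
 facet normal -0.447 0.894 0.000
  outer loop
   vertex 3.0 4.5 1.0
   vertex 0.0 3.0 5.5
   vertex 5.0 5.5 5.0
  endloop
 endfacet
 facet normal 0.551 0.702 -0.451
  outer loop
   vertex 3.0 4.5 1.0
   vertex 5.0 5.5 5.0
   vertex 5.5 3.5 2.5
  endloop
 endfacet
 facet normal -0.919 -0.379 0.108
  outer loop
   vertex 0.0 2.0 2.0
   vertex 0.5 0.5 1.0
   vertex 0.0 3.0 5.5
  endloop
 endfacet
 facet normal -0.666 0.717 -0.205
  outer loop
   vertex 0.0 2.0 2.0
   vertex 0.0 3.0 5.5
   vertex 3.0 4.5 1.0
  endloop
 endfacet
 facet normal 0.545 -0.818 -0.182
  outer loop
   vertex 2.0 1.5 1.0
   vertex 5.5 3.5 2.5
   vertex 0.5 0.5 1.0
  endloop
 endfacet
 facet normal 0.462 -0.154 -0.873
  outer loop
   vertex 2.0 1.5 1.0
   vertex 3.0 4.5 1.0
   vertex 5.5 3.5 2.5
  endloop
 endfacet
 facet normal 0.000 0.000 -1.000
  outer loop
   vertex 2.0 1.5 1.0
   vertex 0.5 0.5 1.0
   vertex 3.0 4.5 1.0
  endloop
 endfacet
 facet normal -0.524 0.328 -0.786
  outer loop
   vertex 1.0 2.5 1.5
   vertex 3.0 4.5 1.0
   vertex 0.5 0.5 1.0
  endloop
 endfacet
 facet normal -0.549 0.329 -0.768
  outer loop
   vertex 1.0 2.5 1.5
   vertex 0.5 0.5 1.0
   vertex 0.0 2.0 2.0
  endloop
 endfacet
 facet normal -0.557 0.371 -0.743
  outer loop
   vertex 1.0 2.5 1.5
   vertex 0.0 2.0 2.0
   vertex 3.0 4.5 1.0
  endloop
 endfacet
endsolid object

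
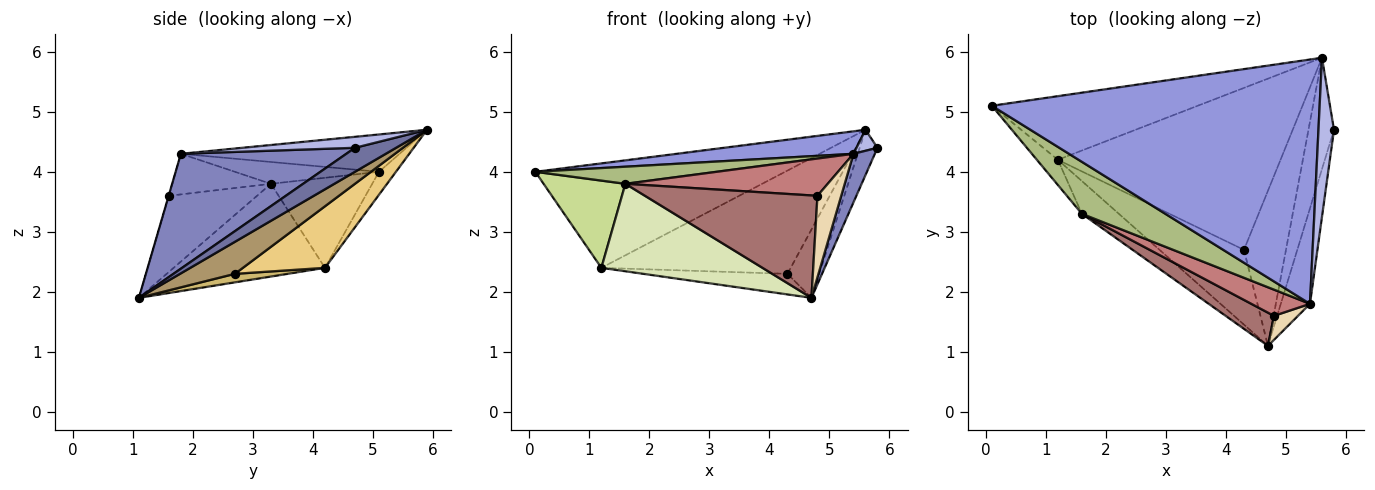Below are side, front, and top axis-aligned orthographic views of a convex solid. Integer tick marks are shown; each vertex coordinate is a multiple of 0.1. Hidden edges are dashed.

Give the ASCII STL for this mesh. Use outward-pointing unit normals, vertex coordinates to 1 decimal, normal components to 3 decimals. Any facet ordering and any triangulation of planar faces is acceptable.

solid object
 facet normal 0.657 0.284 -0.698
  outer loop
   vertex 5.6 5.9 4.7
   vertex 5.8 4.7 4.4
   vertex 4.7 1.1 1.9
  endloop
 endfacet
 facet normal 0.962 -0.124 -0.244
  outer loop
   vertex 5.4 1.8 4.3
   vertex 4.7 1.1 1.9
   vertex 5.8 4.7 4.4
  endloop
 endfacet
 facet normal -0.113 -0.091 0.989
  outer loop
   vertex 5.4 1.8 4.3
   vertex 5.6 5.9 4.7
   vertex 0.1 5.1 4.0
  endloop
 endfacet
 facet normal 0.574 -0.107 0.812
  outer loop
   vertex 5.4 1.8 4.3
   vertex 5.8 4.7 4.4
   vertex 5.6 5.9 4.7
  endloop
 endfacet
 facet normal -0.058 0.853 -0.519
  outer loop
   vertex 1.2 4.2 2.4
   vertex 0.1 5.1 4.0
   vertex 5.6 5.9 4.7
  endloop
 endfacet
 facet normal -0.241 -0.303 0.922
  outer loop
   vertex 1.6 3.3 3.8
   vertex 5.4 1.8 4.3
   vertex 0.1 5.1 4.0
  endloop
 endfacet
 facet normal -0.766 -0.618 -0.179
  outer loop
   vertex 1.6 3.3 3.8
   vertex 0.1 5.1 4.0
   vertex 1.2 4.2 2.4
  endloop
 endfacet
 facet normal -0.660 -0.703 -0.263
  outer loop
   vertex 1.6 3.3 3.8
   vertex 1.2 4.2 2.4
   vertex 4.7 1.1 1.9
  endloop
 endfacet
 facet normal 0.572 0.331 -0.751
  outer loop
   vertex 4.3 2.7 2.3
   vertex 5.6 5.9 4.7
   vertex 4.7 1.1 1.9
  endloop
 endfacet
 facet normal 0.097 0.264 -0.960
  outer loop
   vertex 4.3 2.7 2.3
   vertex 4.7 1.1 1.9
   vertex 1.2 4.2 2.4
  endloop
 endfacet
 facet normal 0.227 0.524 -0.821
  outer loop
   vertex 4.3 2.7 2.3
   vertex 1.2 4.2 2.4
   vertex 5.6 5.9 4.7
  endloop
 endfacet
 facet normal -0.010 -0.959 0.283
  outer loop
   vertex 4.8 1.6 3.6
   vertex 4.7 1.1 1.9
   vertex 5.4 1.8 4.3
  endloop
 endfacet
 facet normal -0.437 -0.856 0.277
  outer loop
   vertex 4.8 1.6 3.6
   vertex 1.6 3.3 3.8
   vertex 4.7 1.1 1.9
  endloop
 endfacet
 facet normal -0.370 -0.760 0.534
  outer loop
   vertex 4.8 1.6 3.6
   vertex 5.4 1.8 4.3
   vertex 1.6 3.3 3.8
  endloop
 endfacet
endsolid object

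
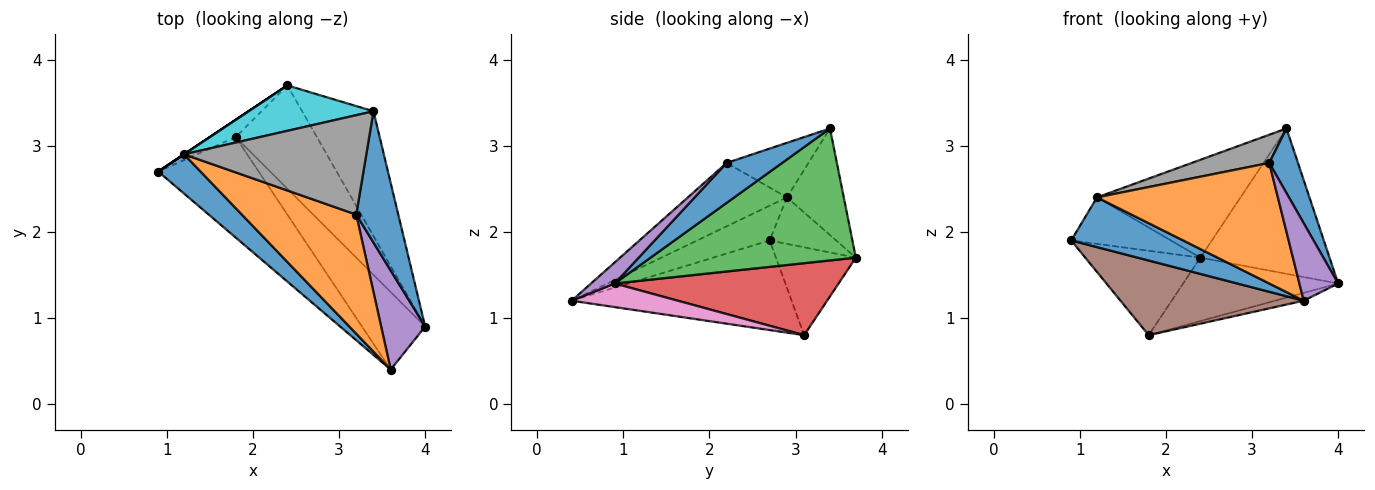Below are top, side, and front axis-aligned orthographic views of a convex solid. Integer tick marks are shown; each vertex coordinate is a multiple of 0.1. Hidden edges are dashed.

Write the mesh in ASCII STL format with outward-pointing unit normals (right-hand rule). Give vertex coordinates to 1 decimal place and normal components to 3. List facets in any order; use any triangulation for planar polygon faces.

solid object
 facet normal 0.649 -0.336 0.683
  outer loop
   vertex 3.2 2.2 2.8
   vertex 4.0 0.9 1.4
   vertex 3.4 3.4 3.2
  endloop
 endfacet
 facet normal -0.562 0.810 -0.165
  outer loop
   vertex 2.4 3.7 1.7
   vertex 1.8 3.1 0.8
   vertex 0.9 2.7 1.9
  endloop
 endfacet
 facet normal 0.770 0.484 -0.416
  outer loop
   vertex 2.4 3.7 1.7
   vertex 3.4 3.4 3.2
   vertex 4.0 0.9 1.4
  endloop
 endfacet
 facet normal 0.603 0.417 -0.680
  outer loop
   vertex 2.4 3.7 1.7
   vertex 4.0 0.9 1.4
   vertex 1.8 3.1 0.8
  endloop
 endfacet
 facet normal 0.352 -0.577 0.737
  outer loop
   vertex 3.6 0.4 1.2
   vertex 4.0 0.9 1.4
   vertex 3.2 2.2 2.8
  endloop
 endfacet
 facet normal -0.582 -0.485 -0.653
  outer loop
   vertex 3.6 0.4 1.2
   vertex 0.9 2.7 1.9
   vertex 1.8 3.1 0.8
  endloop
 endfacet
 facet normal 0.349 0.094 -0.933
  outer loop
   vertex 3.6 0.4 1.2
   vertex 1.8 3.1 0.8
   vertex 4.0 0.9 1.4
  endloop
 endfacet
 facet normal -0.277 -0.262 0.925
  outer loop
   vertex 1.2 2.9 2.4
   vertex 3.2 2.2 2.8
   vertex 3.4 3.4 3.2
  endloop
 endfacet
 facet normal -0.555 0.832 0.000
  outer loop
   vertex 1.2 2.9 2.4
   vertex 2.4 3.7 1.7
   vertex 0.9 2.7 1.9
  endloop
 endfacet
 facet normal -0.338 0.854 0.396
  outer loop
   vertex 1.2 2.9 2.4
   vertex 3.4 3.4 3.2
   vertex 2.4 3.7 1.7
  endloop
 endfacet
 facet normal -0.453 -0.700 0.552
  outer loop
   vertex 1.2 2.9 2.4
   vertex 0.9 2.7 1.9
   vertex 3.6 0.4 1.2
  endloop
 endfacet
 facet normal -0.363 -0.663 0.655
  outer loop
   vertex 1.2 2.9 2.4
   vertex 3.6 0.4 1.2
   vertex 3.2 2.2 2.8
  endloop
 endfacet
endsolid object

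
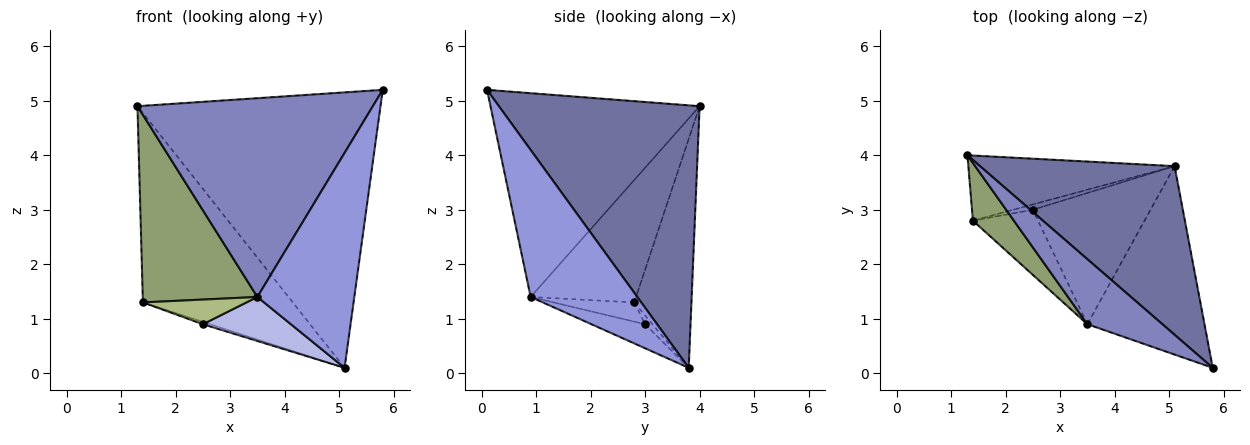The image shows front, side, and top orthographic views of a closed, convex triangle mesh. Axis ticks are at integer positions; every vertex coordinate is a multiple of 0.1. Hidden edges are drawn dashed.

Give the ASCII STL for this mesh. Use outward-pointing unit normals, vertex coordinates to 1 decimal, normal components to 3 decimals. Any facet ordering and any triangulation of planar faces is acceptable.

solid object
 facet normal 0.576 0.697 0.427
  outer loop
   vertex 5.1 3.8 0.1
   vertex 1.3 4.0 4.9
   vertex 5.8 0.1 5.2
  endloop
 endfacet
 facet normal -0.645 -0.726 0.238
  outer loop
   vertex 3.5 0.9 1.4
   vertex 5.8 0.1 5.2
   vertex 1.3 4.0 4.9
  endloop
 endfacet
 facet normal 0.638 -0.579 -0.508
  outer loop
   vertex 3.5 0.9 1.4
   vertex 5.1 3.8 0.1
   vertex 5.8 0.1 5.2
  endloop
 endfacet
 facet normal -0.190 -0.312 -0.931
  outer loop
   vertex 3.5 0.9 1.4
   vertex 2.5 3.0 0.9
   vertex 5.1 3.8 0.1
  endloop
 endfacet
 facet normal -0.660 -0.718 0.221
  outer loop
   vertex 1.4 2.8 1.3
   vertex 3.5 0.9 1.4
   vertex 1.3 4.0 4.9
  endloop
 endfacet
 facet normal -0.266 -0.341 -0.902
  outer loop
   vertex 1.4 2.8 1.3
   vertex 2.5 3.0 0.9
   vertex 3.5 0.9 1.4
  endloop
 endfacet
 facet normal -0.340 0.889 -0.306
  outer loop
   vertex 1.4 2.8 1.3
   vertex 1.3 4.0 4.9
   vertex 5.1 3.8 0.1
  endloop
 endfacet
 facet normal -0.376 0.376 -0.847
  outer loop
   vertex 1.4 2.8 1.3
   vertex 5.1 3.8 0.1
   vertex 2.5 3.0 0.9
  endloop
 endfacet
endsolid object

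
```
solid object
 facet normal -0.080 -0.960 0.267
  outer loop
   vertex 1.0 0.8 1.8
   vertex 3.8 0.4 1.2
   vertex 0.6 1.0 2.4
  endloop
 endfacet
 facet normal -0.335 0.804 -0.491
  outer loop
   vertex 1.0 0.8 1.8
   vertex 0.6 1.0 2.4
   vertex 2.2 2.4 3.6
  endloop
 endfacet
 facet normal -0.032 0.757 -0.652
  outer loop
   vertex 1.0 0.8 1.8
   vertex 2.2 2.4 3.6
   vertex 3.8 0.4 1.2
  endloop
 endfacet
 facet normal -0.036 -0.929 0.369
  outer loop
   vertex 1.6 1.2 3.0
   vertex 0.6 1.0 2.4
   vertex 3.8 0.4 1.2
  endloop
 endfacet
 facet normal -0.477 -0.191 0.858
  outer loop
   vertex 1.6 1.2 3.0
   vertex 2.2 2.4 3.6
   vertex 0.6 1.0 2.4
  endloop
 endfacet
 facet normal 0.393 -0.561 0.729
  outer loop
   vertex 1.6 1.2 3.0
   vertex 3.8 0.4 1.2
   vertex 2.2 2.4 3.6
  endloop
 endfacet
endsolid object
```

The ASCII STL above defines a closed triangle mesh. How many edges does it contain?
9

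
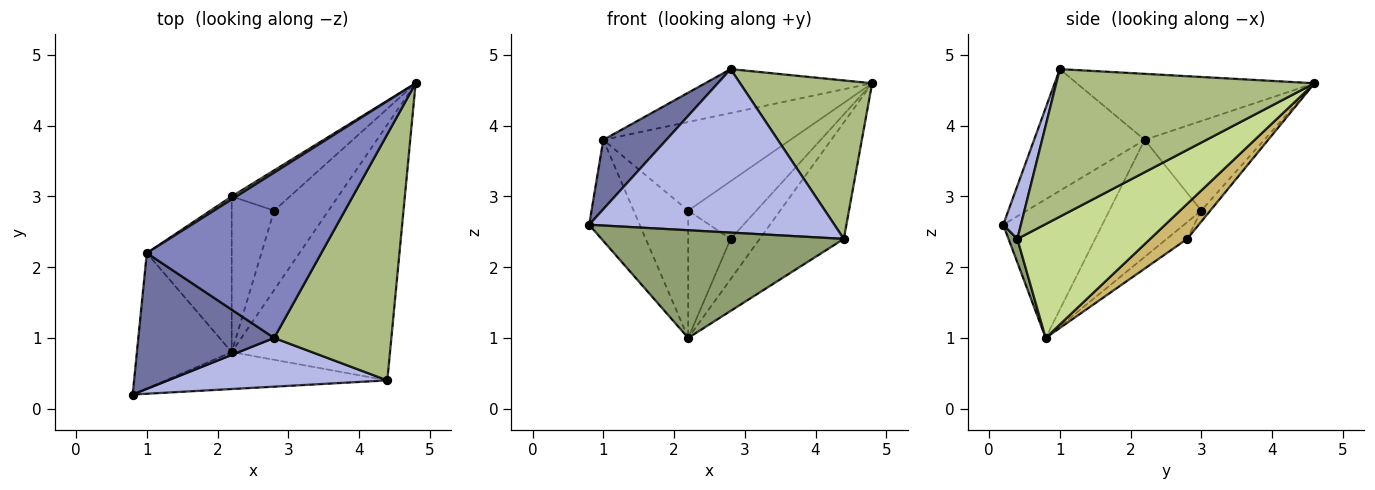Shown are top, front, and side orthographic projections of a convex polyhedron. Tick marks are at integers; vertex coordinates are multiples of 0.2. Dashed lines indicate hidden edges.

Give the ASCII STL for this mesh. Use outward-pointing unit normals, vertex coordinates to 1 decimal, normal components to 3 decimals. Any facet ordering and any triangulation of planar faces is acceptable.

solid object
 facet normal -0.624 -0.355 0.696
  outer loop
   vertex 1.0 2.2 3.8
   vertex 0.8 0.2 2.6
   vertex 2.8 1.0 4.8
  endloop
 endfacet
 facet normal -0.343 0.241 0.908
  outer loop
   vertex 1.0 2.2 3.8
   vertex 2.8 1.0 4.8
   vertex 4.8 4.6 4.6
  endloop
 endfacet
 facet normal -0.761 0.388 -0.520
  outer loop
   vertex 1.0 2.2 3.8
   vertex 2.2 0.8 1.0
   vertex 0.8 0.2 2.6
  endloop
 endfacet
 facet normal 0.069 -0.956 0.285
  outer loop
   vertex 4.4 0.4 2.4
   vertex 2.8 1.0 4.8
   vertex 0.8 0.2 2.6
  endloop
 endfacet
 facet normal 0.035 -0.945 -0.324
  outer loop
   vertex 4.4 0.4 2.4
   vertex 0.8 0.2 2.6
   vertex 2.2 0.8 1.0
  endloop
 endfacet
 facet normal 0.727 -0.372 0.577
  outer loop
   vertex 4.4 0.4 2.4
   vertex 4.8 4.6 4.6
   vertex 2.8 1.0 4.8
  endloop
 endfacet
 facet normal 0.548 0.347 -0.761
  outer loop
   vertex 4.4 0.4 2.4
   vertex 2.2 0.8 1.0
   vertex 4.8 4.6 4.6
  endloop
 endfacet
 facet normal -0.538 0.842 0.028
  outer loop
   vertex 2.2 3.0 2.8
   vertex 1.0 2.2 3.8
   vertex 4.8 4.6 4.6
  endloop
 endfacet
 facet normal -0.730 0.433 -0.529
  outer loop
   vertex 2.2 3.0 2.8
   vertex 2.2 0.8 1.0
   vertex 1.0 2.2 3.8
  endloop
 endfacet
 facet normal 0.498 0.392 -0.773
  outer loop
   vertex 2.8 2.8 2.4
   vertex 4.8 4.6 4.6
   vertex 2.2 0.8 1.0
  endloop
 endfacet
 facet normal -0.108 0.815 -0.569
  outer loop
   vertex 2.8 2.8 2.4
   vertex 2.2 3.0 2.8
   vertex 4.8 4.6 4.6
  endloop
 endfacet
 facet normal -0.292 0.606 -0.740
  outer loop
   vertex 2.8 2.8 2.4
   vertex 2.2 0.8 1.0
   vertex 2.2 3.0 2.8
  endloop
 endfacet
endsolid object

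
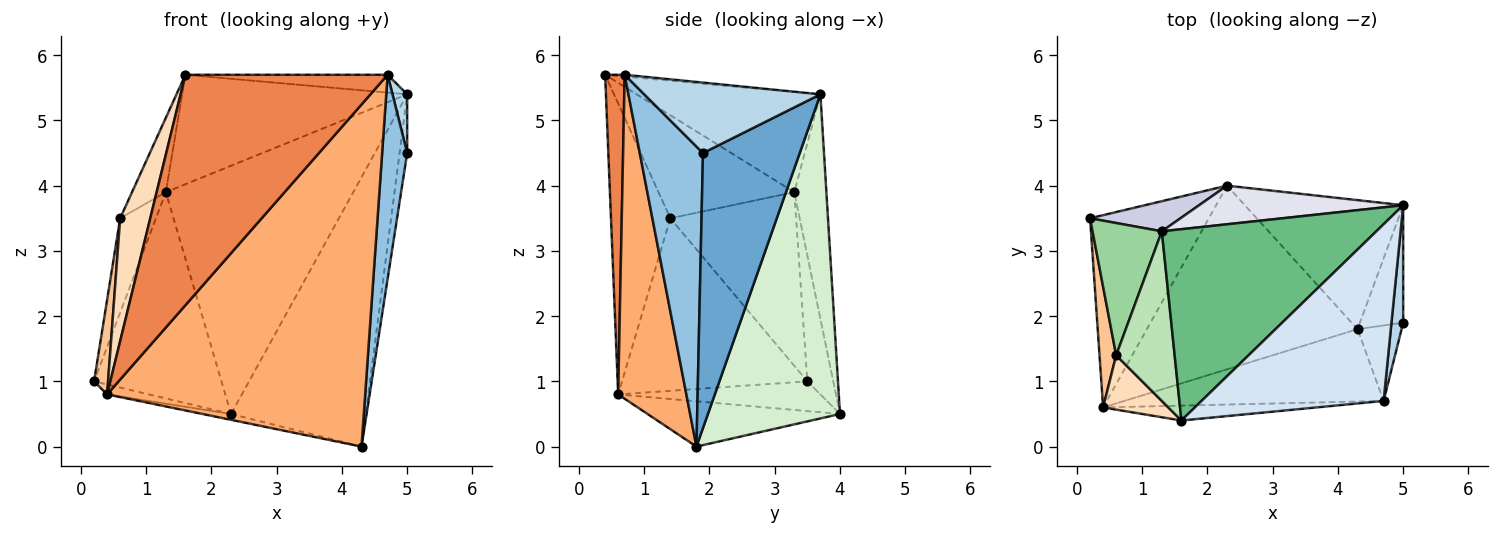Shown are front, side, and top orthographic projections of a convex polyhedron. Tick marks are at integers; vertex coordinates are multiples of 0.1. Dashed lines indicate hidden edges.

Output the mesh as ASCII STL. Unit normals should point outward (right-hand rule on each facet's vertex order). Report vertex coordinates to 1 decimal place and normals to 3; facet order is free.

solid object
 facet normal 0.985 0.077 -0.155
  outer loop
   vertex 5.0 3.7 5.4
   vertex 5.0 1.9 4.5
   vertex 4.3 1.8 0.0
  endloop
 endfacet
 facet normal 0.921 -0.365 -0.135
  outer loop
   vertex 4.7 0.7 5.7
   vertex 4.3 1.8 0.0
   vertex 5.0 1.9 4.5
  endloop
 endfacet
 facet normal 0.983 -0.082 0.164
  outer loop
   vertex 4.7 0.7 5.7
   vertex 5.0 1.9 4.5
   vertex 5.0 3.7 5.4
  endloop
 endfacet
 facet normal -0.010 0.100 0.995
  outer loop
   vertex 4.7 0.7 5.7
   vertex 5.0 3.7 5.4
   vertex 1.6 0.4 5.7
  endloop
 endfacet
 facet normal 0.096 -0.993 -0.064
  outer loop
   vertex 4.7 0.7 5.7
   vertex 1.6 0.4 5.7
   vertex 0.4 0.6 0.8
  endloop
 endfacet
 facet normal 0.250 -0.947 -0.200
  outer loop
   vertex 4.7 0.7 5.7
   vertex 0.4 0.6 0.8
   vertex 4.3 1.8 0.0
  endloop
 endfacet
 facet normal -0.993 -0.075 0.096
  outer loop
   vertex 0.6 1.4 3.5
   vertex 0.2 3.5 1.0
   vertex 0.4 0.6 0.8
  endloop
 endfacet
 facet normal -0.875 -0.443 0.196
  outer loop
   vertex 0.6 1.4 3.5
   vertex 0.4 0.6 0.8
   vertex 1.6 0.4 5.7
  endloop
 endfacet
 facet normal -0.376 0.460 0.804
  outer loop
   vertex 1.3 3.3 3.9
   vertex 1.6 0.4 5.7
   vertex 5.0 3.7 5.4
  endloop
 endfacet
 facet normal -0.898 0.255 0.358
  outer loop
   vertex 1.3 3.3 3.9
   vertex 0.2 3.5 1.0
   vertex 0.6 1.4 3.5
  endloop
 endfacet
 facet normal -0.850 0.212 0.483
  outer loop
   vertex 1.3 3.3 3.9
   vertex 0.6 1.4 3.5
   vertex 1.6 0.4 5.7
  endloop
 endfacet
 facet normal 0.662 0.676 -0.324
  outer loop
   vertex 2.3 4.0 0.5
   vertex 5.0 3.7 5.4
   vertex 4.3 1.8 0.0
  endloop
 endfacet
 facet normal -0.243 0.050 -0.969
  outer loop
   vertex 2.3 4.0 0.5
   vertex 0.4 0.6 0.8
   vertex 0.2 3.5 1.0
  endloop
 endfacet
 facet normal -0.210 0.031 -0.977
  outer loop
   vertex 2.3 4.0 0.5
   vertex 4.3 1.8 0.0
   vertex 0.4 0.6 0.8
  endloop
 endfacet
 facet normal -0.197 0.970 0.142
  outer loop
   vertex 2.3 4.0 0.5
   vertex 0.2 3.5 1.0
   vertex 1.3 3.3 3.9
  endloop
 endfacet
 facet normal -0.167 0.974 0.152
  outer loop
   vertex 2.3 4.0 0.5
   vertex 1.3 3.3 3.9
   vertex 5.0 3.7 5.4
  endloop
 endfacet
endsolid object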